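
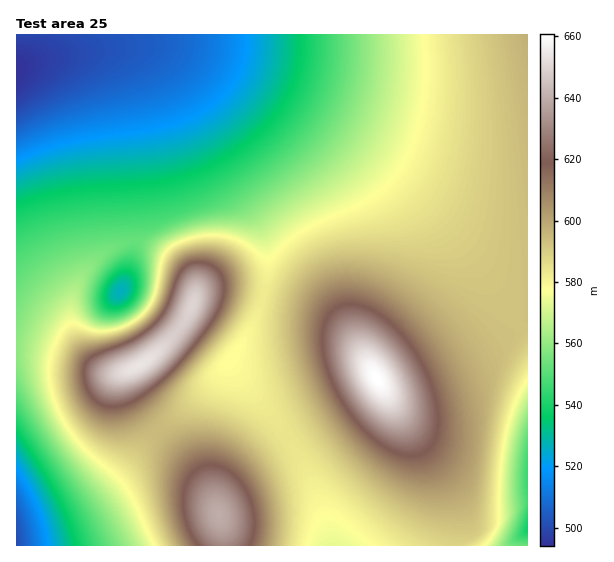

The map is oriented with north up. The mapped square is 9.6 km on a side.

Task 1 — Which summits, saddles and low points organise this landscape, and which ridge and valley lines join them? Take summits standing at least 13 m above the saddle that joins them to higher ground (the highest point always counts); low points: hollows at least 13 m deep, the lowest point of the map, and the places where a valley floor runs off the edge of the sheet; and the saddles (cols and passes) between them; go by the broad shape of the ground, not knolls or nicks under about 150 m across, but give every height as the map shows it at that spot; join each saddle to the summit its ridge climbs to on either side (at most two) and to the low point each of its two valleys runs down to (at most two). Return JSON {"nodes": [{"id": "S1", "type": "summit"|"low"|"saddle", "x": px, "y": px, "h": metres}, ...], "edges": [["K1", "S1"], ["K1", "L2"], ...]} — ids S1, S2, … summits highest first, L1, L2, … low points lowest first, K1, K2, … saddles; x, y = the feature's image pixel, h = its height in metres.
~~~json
{"nodes": [
{"id": "S1", "type": "summit", "x": 377, "y": 379, "h": 661},
{"id": "S2", "type": "summit", "x": 139, "y": 365, "h": 654},
{"id": "S3", "type": "summit", "x": 219, "y": 515, "h": 639},
{"id": "L1", "type": "low", "x": 18, "y": 71, "h": 494},
{"id": "L2", "type": "low", "x": 17, "y": 541, "h": 501},
{"id": "L3", "type": "low", "x": 121, "y": 291, "h": 526},
{"id": "L4", "type": "low", "x": 527, "y": 529, "h": 538},
{"id": "K1", "type": "saddle", "x": 158, "y": 432, "h": 595},
{"id": "K2", "type": "saddle", "x": 457, "y": 545, "h": 588},
{"id": "K3", "type": "saddle", "x": 286, "y": 437, "h": 584},
{"id": "K4", "type": "saddle", "x": 263, "y": 296, "h": 582},
{"id": "K5", "type": "saddle", "x": 135, "y": 241, "h": 552}],
"edges": [["K1", "S2"], ["K1", "S3"], ["K1", "L1"], ["K1", "L2"], ["K2", "S1"], ["K2", "L1"], ["K2", "L4"], ["K3", "S1"], ["K3", "S3"], ["K3", "L1"], ["K4", "S1"], ["K4", "S2"], ["K4", "L1"], ["K5", "S2"], ["K5", "L1"], ["K5", "L3"]]}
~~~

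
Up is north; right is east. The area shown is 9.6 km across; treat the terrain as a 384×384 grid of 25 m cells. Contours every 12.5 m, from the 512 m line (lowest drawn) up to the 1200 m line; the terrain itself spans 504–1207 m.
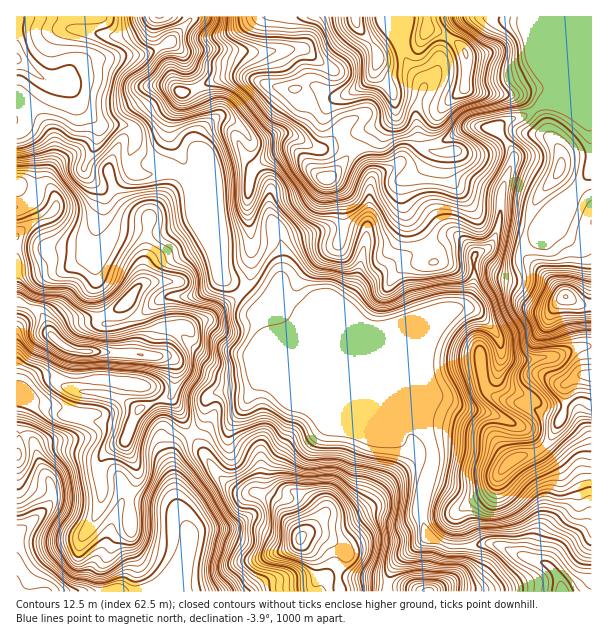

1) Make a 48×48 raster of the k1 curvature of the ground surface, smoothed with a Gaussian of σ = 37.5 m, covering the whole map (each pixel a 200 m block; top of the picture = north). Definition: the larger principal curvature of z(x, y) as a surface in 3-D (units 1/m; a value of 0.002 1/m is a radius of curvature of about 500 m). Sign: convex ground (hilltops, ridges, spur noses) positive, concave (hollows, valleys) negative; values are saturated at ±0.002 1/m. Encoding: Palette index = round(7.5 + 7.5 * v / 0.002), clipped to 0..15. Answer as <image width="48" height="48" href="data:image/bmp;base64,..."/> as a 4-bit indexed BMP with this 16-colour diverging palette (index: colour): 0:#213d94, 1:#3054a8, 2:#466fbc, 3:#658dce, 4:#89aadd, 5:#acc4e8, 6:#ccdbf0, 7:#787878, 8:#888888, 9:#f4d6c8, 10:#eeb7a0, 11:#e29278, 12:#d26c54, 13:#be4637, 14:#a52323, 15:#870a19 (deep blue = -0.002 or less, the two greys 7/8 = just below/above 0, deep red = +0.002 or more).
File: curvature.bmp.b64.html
<image width="48" height="48" href="data:image/bmp;base64,Qk32BAAAAAAAAHYAAAAoAAAAMAAAADAAAAABAAQAAAAAAIAEAAATCwAAEwsAABAAAAAAAAAAlD0hAKhUMAC8b0YAzo1lAN2qiQDoxKwA8NvMAHh4eACIiIgAyNb0AKC37gB4kuIAVGzSADdGvgAjI6UAGQqHAJl3p6lpiIiImJmZiMirqYvf/7m7upmXmYiIy8yZqYeJy5mXZ7ibqIu6i+yZmZmYmImZ3JyoqIiIrd3smcmLypiJqKyql3h4mYm7zIm7uIh3epi+7biKvJiHl3mJiHh3moq7vJidyYh3iaenvamZnLu2eaqGeYiHioiKvLiNyId2WJqY27mZiqeJnMqZmZeJmZd3mtmMx3d3eshsyLu6ibpnrMu8qod4qKmWisqLxnd3i8q7h4vKmcuHiruruZiJmKmXirqJ52Z3rcy63tzJmayXiJicuYiKh7hlmrp56nd6/JqaypnJqquod5mcyXeJiMh3qrlr2Yid6Gm5qGmoiJqph4mZ3KiIeMmsuquumJm9p3nIl2iZd3iJh4iJrf6oeMeIiHrfd5i6l5rImWaIh3eIiIibqYv4iJaJmZiflnm5qJnLm4d4iHiIiImrl2bthordy5eN5lzIyXe6eYh4eHiIiJmqh4qvmbqYiHis/9+Xu2eoeIiIiHd4h3eavchtiXeK3u65ec51moiYd4iIiHiId2jdqYech3i7mIiHdq6aqYd4iIiIiIiIiInai6vcy3iJmXeIeb3Iiod4iIiIiIiIiZraisuYu4p63////+262Xd4iIiIeIiIiJrbaMl2qJvP///cqLqud4d3iIiHiIiIiJvref2Il63+d3Z5uYnMnbl3iId4iIiIiJvaZq/JdnnaiIeIi83d6niYiHiHiIiHeImZmJ3rqc/azd7KmJqb7Hd4mHeHermHd3dWnfzqzvy8tVjel3moi8iIiXd3e/uHd3ZmvojO2+VouWZ+3LzZZpuHiYdpeN6ph5qb2WfNytZ3iXeKuqvZd4uXeLl7mqvN3e2tqozZl+iId3eJuHipiKuXeKy9qqiZq8irrauIh+Z4h3eIqZqIh5uZiau8iKmIiahmjqd4iOZ5iIh4qYmIh5yYiImsh5mYiJm6jbd3iN2ZmIiIqqh4d62HeJmbhpmpiHnbjNd3iXrMqYiJqqd3iM93iaqKh4uoeIrKiul3eZeNupiaq7iHiM+JqryKqZuYd5upiryHibiuqYipibqHd7+GeL3MmKqZmbqJeZy4icu8ZYumeImHd76Vev7qdpqpmZmKiKjbl7u8hqyXmHiId8vJr9m+lZmJiJmamJedl3mry4u4iYmHeOmszpeL3LhqvMzLtoesmWebiojZiql3e+dZyZmIiLmZmbuqqbrKiHeqd4apaqlnraeZiJqImqu4zKdnjcuph3mpd4iZmruHh4ebq5qHd66ov6RneHqoiImId4mqp52pdHiqqompdH+Znfuqq7iIiJmIh4irqb/smInKqYm9x76YeN///smHiJiHd3et7t2+7e/su6qI3sqHd46Xd4mHiJiYh4iZeNp5mbuYaZllfrmIh36XeId3iHmYd4d4aclquYiIeYmHjNmaho67qHd4iImIh4mYm4eZmYiIeGionriMh8/e6oh4iImaq8yprHfO/cqpmGeZ7YiLzft3mYiIiHiImHZ6vdyFerqru8qb93d5y5V3iHh4iA=="/>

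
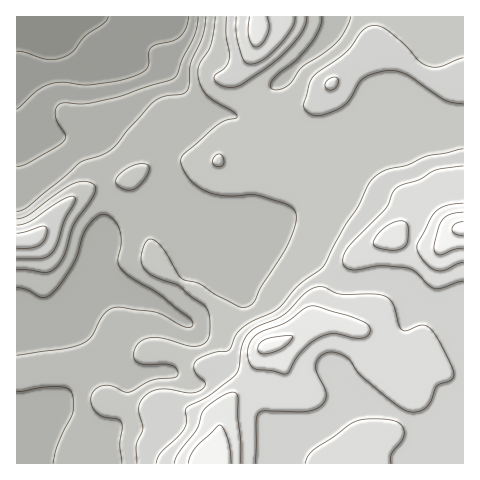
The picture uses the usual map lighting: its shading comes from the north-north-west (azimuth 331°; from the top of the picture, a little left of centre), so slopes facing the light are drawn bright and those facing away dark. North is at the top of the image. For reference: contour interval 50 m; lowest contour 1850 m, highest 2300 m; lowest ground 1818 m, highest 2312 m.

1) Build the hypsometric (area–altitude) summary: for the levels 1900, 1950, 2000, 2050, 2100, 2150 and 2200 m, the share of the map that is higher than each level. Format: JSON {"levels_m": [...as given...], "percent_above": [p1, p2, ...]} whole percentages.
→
{"levels_m": [1900, 1950, 2000, 2050, 2100, 2150, 2200], "percent_above": [95, 92, 82, 61, 37, 19, 5]}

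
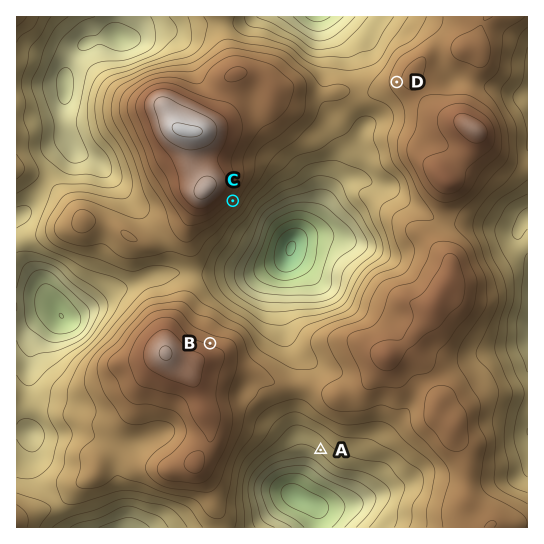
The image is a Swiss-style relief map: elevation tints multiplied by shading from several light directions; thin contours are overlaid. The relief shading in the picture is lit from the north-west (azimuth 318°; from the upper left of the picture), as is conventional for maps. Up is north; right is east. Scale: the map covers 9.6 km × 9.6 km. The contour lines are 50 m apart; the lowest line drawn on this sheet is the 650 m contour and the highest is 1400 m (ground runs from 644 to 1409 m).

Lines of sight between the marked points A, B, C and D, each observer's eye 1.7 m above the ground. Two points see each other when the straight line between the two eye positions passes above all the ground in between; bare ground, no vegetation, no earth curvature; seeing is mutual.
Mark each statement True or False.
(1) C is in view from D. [True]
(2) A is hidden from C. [True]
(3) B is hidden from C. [False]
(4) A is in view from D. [False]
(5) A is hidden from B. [True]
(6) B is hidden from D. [False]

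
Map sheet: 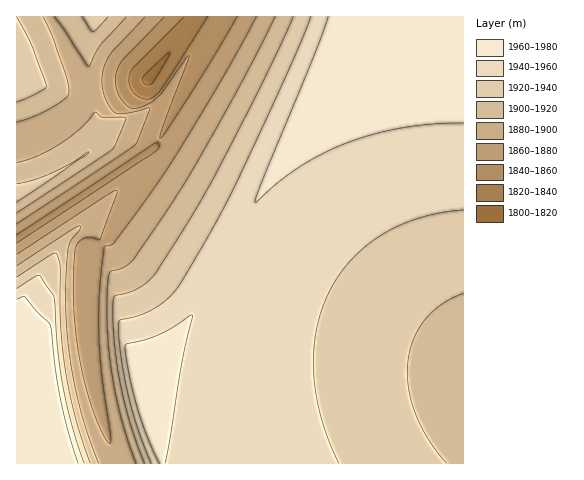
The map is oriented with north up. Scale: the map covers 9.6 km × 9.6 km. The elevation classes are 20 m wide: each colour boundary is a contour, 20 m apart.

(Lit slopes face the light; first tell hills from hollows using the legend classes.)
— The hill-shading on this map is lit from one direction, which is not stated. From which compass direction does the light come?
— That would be NE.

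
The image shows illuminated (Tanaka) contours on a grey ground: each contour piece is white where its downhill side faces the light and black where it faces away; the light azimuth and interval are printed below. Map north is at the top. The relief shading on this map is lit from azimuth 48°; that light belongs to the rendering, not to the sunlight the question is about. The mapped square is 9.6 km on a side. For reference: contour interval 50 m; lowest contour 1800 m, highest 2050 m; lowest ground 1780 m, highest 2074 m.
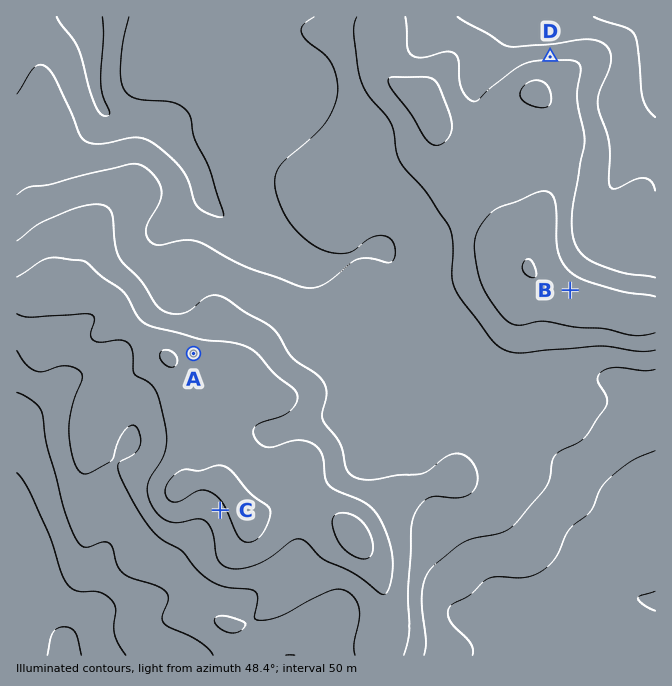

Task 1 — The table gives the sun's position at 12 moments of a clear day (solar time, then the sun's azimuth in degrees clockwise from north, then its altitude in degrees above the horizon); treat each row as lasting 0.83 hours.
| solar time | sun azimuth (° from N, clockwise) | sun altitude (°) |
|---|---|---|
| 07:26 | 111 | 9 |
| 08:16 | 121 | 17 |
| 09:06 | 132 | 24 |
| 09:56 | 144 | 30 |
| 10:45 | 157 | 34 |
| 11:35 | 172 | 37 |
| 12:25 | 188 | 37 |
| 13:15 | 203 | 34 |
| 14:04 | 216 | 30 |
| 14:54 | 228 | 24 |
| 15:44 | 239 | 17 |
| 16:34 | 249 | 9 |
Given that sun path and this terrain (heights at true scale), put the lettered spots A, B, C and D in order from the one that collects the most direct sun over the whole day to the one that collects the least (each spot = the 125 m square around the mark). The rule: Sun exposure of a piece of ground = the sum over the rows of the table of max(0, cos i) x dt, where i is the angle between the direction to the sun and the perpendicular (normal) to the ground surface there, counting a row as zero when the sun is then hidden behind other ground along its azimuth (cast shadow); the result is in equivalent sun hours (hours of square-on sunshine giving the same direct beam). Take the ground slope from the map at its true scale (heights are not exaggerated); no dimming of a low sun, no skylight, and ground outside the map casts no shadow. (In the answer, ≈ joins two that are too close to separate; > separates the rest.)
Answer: C > A ≈ B > D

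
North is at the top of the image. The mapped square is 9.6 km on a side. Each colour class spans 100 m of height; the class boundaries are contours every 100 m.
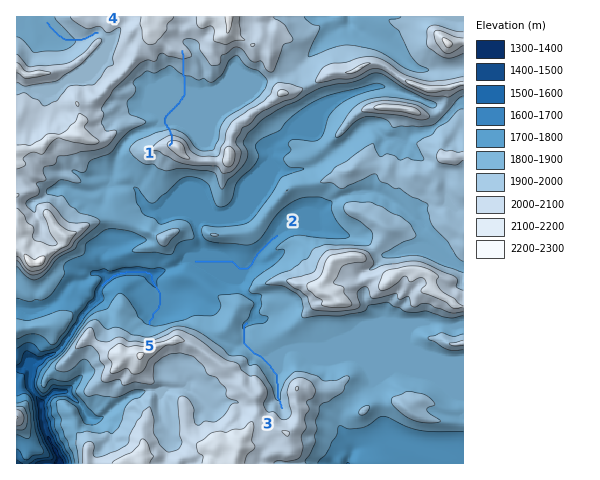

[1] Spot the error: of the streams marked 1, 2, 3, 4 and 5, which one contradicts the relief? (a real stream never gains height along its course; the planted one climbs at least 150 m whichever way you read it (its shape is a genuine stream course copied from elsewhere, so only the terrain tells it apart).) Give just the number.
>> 1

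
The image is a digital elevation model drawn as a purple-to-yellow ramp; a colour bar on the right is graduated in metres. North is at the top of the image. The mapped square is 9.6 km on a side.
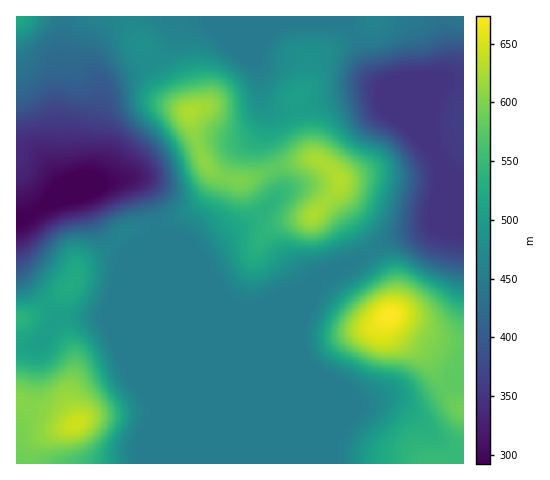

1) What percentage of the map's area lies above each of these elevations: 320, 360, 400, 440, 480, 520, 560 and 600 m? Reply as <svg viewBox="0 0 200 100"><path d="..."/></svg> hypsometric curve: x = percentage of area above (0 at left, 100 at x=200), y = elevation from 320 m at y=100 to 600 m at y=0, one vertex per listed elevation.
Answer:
<svg viewBox="0 0 200 100"><path d="M194 100l-16-14-11-15-13-14-75-14-26-14-20-15-19-14"/></svg>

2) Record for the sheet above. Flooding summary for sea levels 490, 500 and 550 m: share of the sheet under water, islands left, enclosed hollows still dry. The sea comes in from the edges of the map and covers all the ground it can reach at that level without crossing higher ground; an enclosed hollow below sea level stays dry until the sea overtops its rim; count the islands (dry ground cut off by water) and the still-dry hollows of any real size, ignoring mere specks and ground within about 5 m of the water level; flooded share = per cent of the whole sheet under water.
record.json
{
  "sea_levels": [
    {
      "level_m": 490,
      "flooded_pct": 64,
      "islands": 1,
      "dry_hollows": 0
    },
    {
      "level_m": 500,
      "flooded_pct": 67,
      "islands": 1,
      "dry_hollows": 0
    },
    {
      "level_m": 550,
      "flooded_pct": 82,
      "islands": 1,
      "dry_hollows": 0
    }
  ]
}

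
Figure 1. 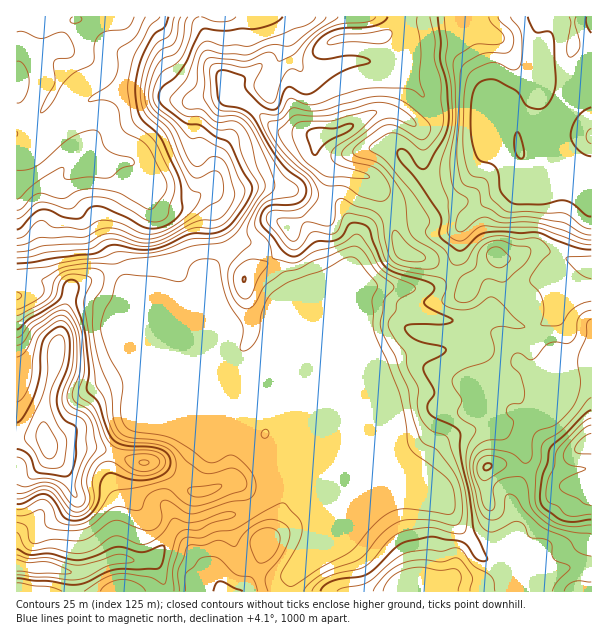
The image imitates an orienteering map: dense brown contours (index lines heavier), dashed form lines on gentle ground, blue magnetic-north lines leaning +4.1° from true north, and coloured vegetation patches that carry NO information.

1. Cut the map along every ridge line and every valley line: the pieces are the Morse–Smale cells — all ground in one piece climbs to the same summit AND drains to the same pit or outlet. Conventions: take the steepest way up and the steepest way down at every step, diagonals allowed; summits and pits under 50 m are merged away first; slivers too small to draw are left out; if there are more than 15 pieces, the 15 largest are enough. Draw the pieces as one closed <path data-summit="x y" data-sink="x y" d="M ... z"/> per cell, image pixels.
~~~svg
<path data-summit="591 444" data-sink="17 566" d="M225 250l-30 2-18 8-15 5-36 1-5 3 0 4 12 20 35 82 63 64 9 3 16 16 8 14 6-10 22-15-1-19 12 12 15 8 119 48 11 11 12 21 14 15 2 8 9 8 7 3 4-4 2-12-5-10-1-27-6-17 0-22 2-4 19-2 15 6 27 6 15 10 28-1 0-41-7 1-12 7-9 0-10-6-10-14 0-43 4-11-17-6-13-10 10-21 1-12-2-3-11-1-24-13-4 0-20 8-22 0-60-13-23 3-3 2-4 8-90 90-9 4-8 7-1-20 38-89 6-19-12-21-10-12-19 10-5 4-4-11-9-10z"/><path data-summit="591 444" data-sink="17 183" d="M272 16l-255 0-1 166 4 0 18-8 28-23 5 0 6 5 6 0 21 8 25-2 13 11 4 12-11 5-5 5-14 27-2 27 6 21 18-5 32-1 21-11 13-3 21 0 8 3 9 10 4 11 5-4 18-8 1-4-13-12-17-5-6-5-14-18-8-18-6-7-4-1 12-12 3-19 6-14 45-57 0-7 12-24 4-15-1-11z"/><path data-summit="47 444" data-sink="17 566" d="M120 270l-43 14-7 6-9 33-6 45-11 34-1 26 3 10-26 0-4 2 0 124 2 2 35 2 15 4 13 0 35-13 37 0 24-33 21 0 26-10 24-5 7-5 13-15-2-15-10-18-16-16-9-3-63-64-35-82-6-8z"/><path data-summit="320 135" data-sink="573 17" d="M456 16l-32 1 4 22 0 29 6 16 2 14-2 16-8 10-10 2-21-14-15-2-39 22-21 4-6 16 5 9 7 7 6 2 31 5 13 8 15 30 6 27 8 13 26 7 33 22 4 6 4-7 25-23 11 33 21 20 8 15 9-4 7-8 1-56 14-34 18-23 0-7-12-27-23-19-9 23-6 9-11 2-14-8-12-22 0-33-11-23-6-27-8-18-17-22z"/><path data-summit="320 135" data-sink="17 566" d="M330 169l0 16-6 27-16 5-15 9-3 2 2 9-3 6-18 17 17 24 4 13-42 99-1 25 8-7 9-4 90-90 4-8 3-2 23-3 60 13 22 0 20-8 4 0 24 13 14 2-2-16-20-20-3-6-5-21-3-6-25 23-4 7-4-6-33-22-23-6-6-5-6-13-5-23-19-33-9-5z"/><path data-summit="320 135" data-sink="17 183" d="M423 16l-23 1 6 12 0 19-3 8-5 5-8 3-21-3-22 0-30 9-14 0-7-7-7-13-1-14-5-9-7-10-4 0 11 16 1 11-4 15-12 24 0 7-45 57-6 14-3 19-12 12 4 1 6 7 8 18 17 22 20 6 13 14 19-17 3-6-2-9 3-2 15-9 16-5 6-27 0-15-11-9-5-9 6-16 21-4 39-22 15 2 21 14 7 0 10-9 3-9 0-10-2-14-6-16 0-29z"/><path data-summit="591 444" data-sink="573 17" d="M591 16l-134 1 0 12 17 22 8 18 6 27 11 23 0 33 12 22 14 8 11-2 6-9 9-23 23 19 12 27 0 7-18 23-14 34-1 56-7 8-10 5 17 27 1 13 21 0 17-5z"/><path data-summit="47 444" data-sink="17 183" d="M71 151l-8 1-25 22-22 9 1 256 27-2 0-35 11-34 6-45 9-33 7-6 43-15-6-20 2-27 14-27 5-5 11-5-4-12-13-11-25 2-17-7-10-1z"/><path data-summit="399 591" data-sink="17 566" d="M291 428l-1 3 17 37 3 14 0 18 8 21 0 10-6 21-6 11-12 12-4 6 1 11 108 0 5-9 12-5 21 4 15-4 28 2 8-5 6-12-9-4-9-8-2-8-14-15-12-21-11-11-119-48-15-8z"/><path data-summit="224 591" data-sink="17 566" d="M291 432l1 15-22 15-5 6 3 23-13 15-7 5-24 5-26 10-21 0-7 7-2 7-16 20 8 12 5 20 125-1 0-10 18-23 10-27-2-18-6-13 0-18-3-14z"/><path data-summit="591 444" data-sink="17 183" d="M507 464l-15 0-4 2-2 4 0 22 6 17 1 27 5 10-4 17 13 3 10 12 7 14 67 0 1-106-28 0-15-10-27-6z"/><path data-summit="591 444" data-sink="17 183" d="M399 16l-123 0 0 2 12 18 1 14 7 13 7 7 14 0 30-9 22 0 11 3 10 0 8-3 5-5 3-8 0-19z"/><path data-summit="591 444" data-sink="17 183" d="M536 326l-7 3-1 12-10 21 13 10 17 6-4 11-2 39 5 10 7 8 10 6 9 0 19-9 0-80-17 4-21 0-1-13z"/><path data-summit="591 444" data-sink="17 566" d="M152 559l-36 0-35 13-13 0-15-4-24 0-12-3-1 26 148 1 0-7-4-13z"/><path data-summit="399 591" data-sink="17 183" d="M498 564l-4 0-6 11-8 5-28-2-15 4-21-4-12 5-4 8 122 1-5-14-6-8-4-4z"/>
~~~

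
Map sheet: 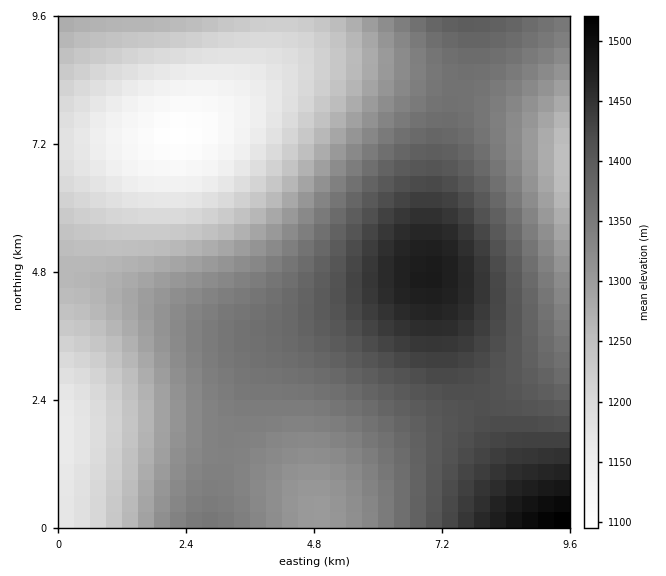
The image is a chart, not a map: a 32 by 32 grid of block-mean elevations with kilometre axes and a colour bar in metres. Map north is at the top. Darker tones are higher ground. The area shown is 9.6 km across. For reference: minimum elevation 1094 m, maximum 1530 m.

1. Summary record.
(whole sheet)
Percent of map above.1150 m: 94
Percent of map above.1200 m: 85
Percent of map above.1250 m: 74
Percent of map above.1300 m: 62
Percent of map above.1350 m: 41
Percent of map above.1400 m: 21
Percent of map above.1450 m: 6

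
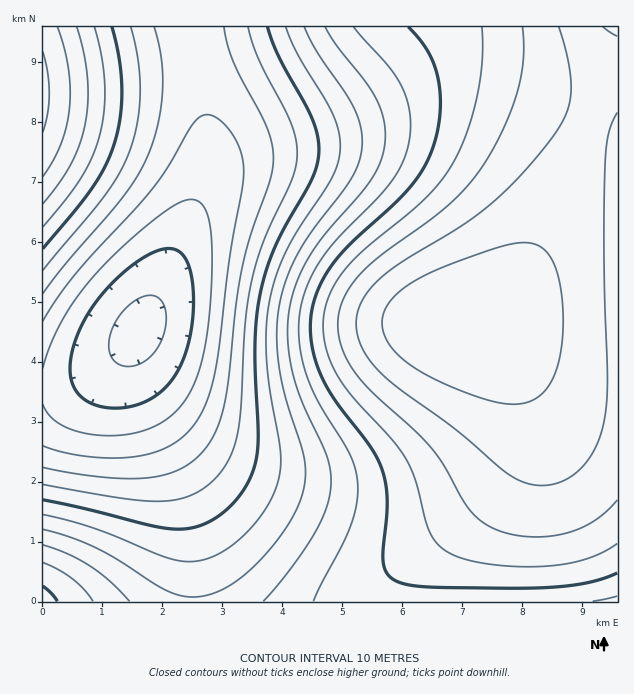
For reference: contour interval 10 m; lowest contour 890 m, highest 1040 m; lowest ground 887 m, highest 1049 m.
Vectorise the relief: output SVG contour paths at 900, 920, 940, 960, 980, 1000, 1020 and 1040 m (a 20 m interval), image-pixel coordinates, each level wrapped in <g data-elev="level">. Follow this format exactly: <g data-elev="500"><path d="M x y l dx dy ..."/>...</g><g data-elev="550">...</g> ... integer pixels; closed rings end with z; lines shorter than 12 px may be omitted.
<g data-elev="900"><path d="M109 408l-12-3-11-5-9-7-4-9-3-11 0-12 4-15 5-15 8-16 11-16 14-16 15-13 15-11 13-7 12-3 9 1 7 5 5 9 3 12 2 16-2 38-3 16-6 16-12 20-17 15-21 9z"/></g><g data-elev="920"><path d="M43 321l15-24 18-24 61-66 19-23 40-64 6-4 6-1 6 1 7 5 11 12 7 14 4 15 1 15-14 81-14 108-7 28-9 21-10 15-14 12-16 8-18 6-23 2-27-1-27-4-22-7"/></g><g data-elev="940"><path d="M43 270l63-77 15-22 9-21 8-29 2-30-2-31-7-33"/><path d="M248 27l12 34 31 63 5 17 1 15-5 22-27 60-13 42-7 45-5 95-4 19-5 17-10 16-14 14-16 9-18 5-18 1-24-1-88-16"/></g><g data-elev="960"><path d="M43 227l24-29 15-21 11-21 7-21 4-24 1-27-4-29-7-28"/><path d="M286 27l12 28 35 59 6 18 1 16-2 15-6 15-34 52-14 25-8 22-6 23-4 28 1 33 3 27 9 53 2 18-2 19-7 20-16 24-21 21-21 13-21 6-12-1-14-3-70-29-54-15"/></g><g data-elev="980"><path d="M130 601l-20-19-19-16-23-12-25-9"/><path d="M43 177l10-17 8-16 6-18 3-18 0-20-2-20-4-22-7-19"/><path d="M325 27l10 17 30 37 11 18 8 22 1 23-4 16-7 15-12 17-33 37-15 20-13 24-9 24-3 16-1 17 3 36 10 34 26 57 4 15 0 15-5 23-13 25-23 35-27 31"/></g><g data-elev="1000"><path d="M57 601l-5-7-9-8"/><path d="M408 27l20 24 6 13 4 14 2 16 0 17-2 18-4 16-10 23-14 19-17 18-43 39-19 23-15 27-4 15-2 13 3 29 10 28 14 24 34 45 12 24 3 14 1 15-4 52 2 17 7 9 11 4 18 3 28 2 74 0 37-1 32-5 25-9"/></g><g data-elev="1020"><path d="M522 27l1 30-4 30-12 34-18 35-16 24-21 22-22 18-51 37-23 22-9 13-7 15-2 15 1 15 7 20 12 19 16 18 39 35 16 16 14 20 24 42 9 10 11 8 15 7 18 4 19 1 20-2 18-5 15-8 13-10 12-12"/></g><g data-elev="1040"><path d="M502 403l12 1 10-1 9-3 8-5 6-7 6-9 7-25 3-20 0-21-1-19-4-18-5-14-6-10-8-6-9-3-15 0-19 5-44 15-28 13-17 10-12 9-9 12-4 11 1 12 5 12 9 12 12 10 19 12 24 11 29 11z"/><path d="M603 27l14 9"/></g>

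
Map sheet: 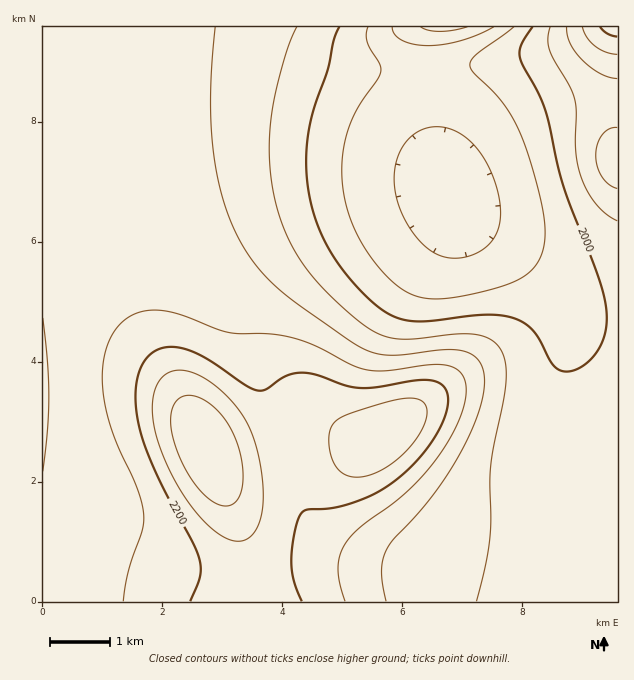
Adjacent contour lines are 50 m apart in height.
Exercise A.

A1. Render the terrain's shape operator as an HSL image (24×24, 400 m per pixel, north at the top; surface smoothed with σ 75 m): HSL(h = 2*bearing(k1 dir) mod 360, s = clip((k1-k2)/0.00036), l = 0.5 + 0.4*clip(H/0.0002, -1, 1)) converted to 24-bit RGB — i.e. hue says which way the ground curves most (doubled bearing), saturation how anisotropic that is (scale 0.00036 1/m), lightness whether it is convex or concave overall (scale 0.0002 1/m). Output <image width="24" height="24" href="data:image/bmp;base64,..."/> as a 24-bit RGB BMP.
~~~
<image width="24" height="24" href="data:image/bmp;base64,Qk32BgAAAAAAADYAAAAoAAAAGAAAABgAAAABABgAAAAAAMAGAAATCwAAEwsAAAAAAAAAAAAAgH6Aa26CYGuGZ3mJb4iNeYmFjX9vpItXs7dSlrJbjp9kk5Blh31me2dne2B2e1p9enKAfIJ/fYGAfoGBfoCAf4CAf4CAf4CAgH6AcXWCYXKFZ36Ib4CFf2JukEM7uo4trdU6drpPg49ikX1WiH5QdXNVal9cb2R0dYN8eoOBfIKCfYCCfn+Bfn+Bf3+Af3+AgH6AeHmBZHeEZ3uDdFp6eSdOoCsa5+g3jutYTrpre1uEoVFIm3c+c3o+UWpEUYNbZIh0c4aBeoKEfH+EfX6Df36CgH+BgH+BgH6AfnyBaXmBXl57biZpdQxC2JNBy/agkfGMOa+9ZC2SyDNl0FYznIw2Q4ouLYw+Q4thX4p8coWHen2GfXyFgH2EgX6DgX+Cf36AgH2BcnB/YDx0VQZVqitp0PC73PnSpuyqIEGiSRCB1TCY6lxz1o9ne7w9H5YvIIlMPIttX4qGc32IfXqHg3yHhH2FhH6Df32Bf3uBemSEUhVrVQZoqdaV1PnS4vbVod6iJwp0OA9irkmw4ZbC88PR27GiS7dNGJJRHIVgPYl9YoCIdXWIhXqJiHyHhn2Dfn2BfXiCbUuGPgRqXSet1/jRuOus3vnSj3THNgBWRiN2WJStkprP9dbz+tHp47/SULWgF452H4N3RoKHaXSGg3aJi3qIiXyDfn2BeXOCVTaFJQR6ZqHR2/bV1vTY1/TXmRe+WAB/V1CzYNDDTtjlm6Tm+9D5/8zx6bnsPYbAG36LLHiDVHOEd3GGi3iGjHqBfX2Bcm6DPC+FDiGZgOPK1ffU1fbWx4CMdQCCbx2qjbLCidnFNefbJ7zgrZfd/s3x/8zy3ZTvMEq9JmGKQGiCZWqBiHWEjXh9fH2BbGyENUGKHHmxb+2lvvazytuHlx5acBV2WG2mi8anjcqfTb6dIZ2ROJ6cyY64/s3n/8jxzGLrOTCwOlCJWWKBg3KDjXZ4fH2BbnKERWiNLLWpSOdbpuVUs2QqdiBGb097Y6yBbsBwh7lzYJxgOHxiImxOQX5Mxmxr+Yy5+nbXvEDaXD6gWVOGfW2BjHZ0fX6Bc3uDWoSMQ6Z2VcY3sLM0iUg0eVFYZpFwXq9kb7Zeh61hgZJiU3JXMmJGJ18xX3s7wl1G5lSH4Ui2sj69flOThWmEjHdxfX+BeH+Ca4eCXZNndplTjoRRg29edYltaKBnaqthdaxdg6FehYpjcnFhUWJTOVw9O2IwdHo7p1RBxz1swD+TolCSj2R7kXhsfoCAfIGBd4N+cYZwfYdthIVvfYlzdpZxdaFrd6Zle6Jhf5RjgYFlc2VjaV1gWWBVS2JFUWg/dW1Gj01JpUdkpE5xnFtmnHxjfoCAfYGAfIF/eoJ6fIR5fYd5fY93fphzgJ9ugaFpgJtmfopneXZncmJncV1pbV5lZGheV2dUX2VTcFpSiE5VnE1ZpldQrodUfoCAfoCAfYF/fYJ+fYR8f4l7gpB4hph1iZ5xiZ1shZRpf4NqdG1pcWJtdF5ydmNxcmpuY2VsX11maVlieVRfkk1YsFBDyJtFfoCAfoCAfoF/foJ+f4R9gol7h5F5jZh2kZxykJpuipBsf31scmlrb2Jxb2F0dWl4eW56bGF2ZllxaVdweFV0jkxxvz5M47lff4CAfoB/foF/f4J+gYR9hYp8i5F6kph3l5tzl5hwjYptfXZtcmlua2NwaWRyb2t0d2l2cV53aVd1ZlZ2alN8f0yRvmen9O/Xf4B/f4B/foB/f4J+goR+h4l8j5B6l5Z3mpZ0l49xjIFufnFtc2lwa2VwaGZwbWlwc2VxcF50aFp1YFh4VFWBTVmaha3G4/LZf4B/f4B/f4B/gIF+g4R+iYl9j417lZB4mI91lodyjXpugG1tdmpybmdyamZvbWdvb2RxbGByZF50XWJ5WXKETZ+eWtWB0vagf4B/f4B/f4B/gIF/hIR+iId9jol7lIt5l4h2lYBzj3RwhW50fWt7c2d5bWZ2bWV1bGR0aGJ1YmN4Ym98YIGAVJNia8oy1vUYf4B/f4B/f4B/gYF/g4N+h4R9jIZ8koZ6lYN4lH12j3d5i3aMdW2VZ2OjZF6uaFyybFuualyjZGGVZGqJaW98hoBatKUt28sFf4B/f4B/f4B/gYF/g4J/hoN+ioN8kIJ6k4B4lH93joN6d4+BZKWqV6XRYJb1i5j/t7D/w7D/sov/nWnnmFTEtEWU2Don/bQYf4B/f4B/f4B/gIB/goF/hIF+iIF9jX97knx4l3l0mn5snpdYc6AyLZIIAGYAAGMgAKatNiX/xIb/4KH/3Xv/5VT//Xri+9XQ"/>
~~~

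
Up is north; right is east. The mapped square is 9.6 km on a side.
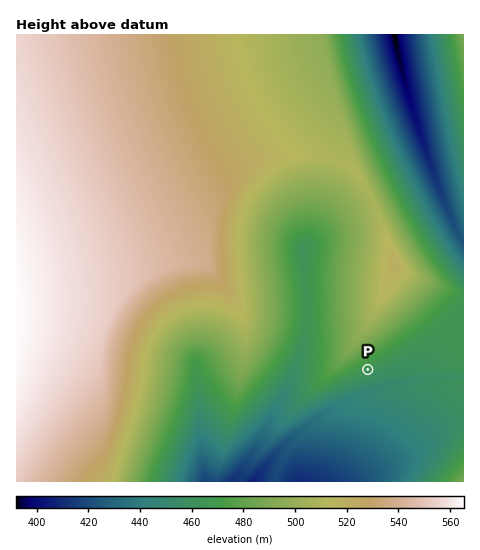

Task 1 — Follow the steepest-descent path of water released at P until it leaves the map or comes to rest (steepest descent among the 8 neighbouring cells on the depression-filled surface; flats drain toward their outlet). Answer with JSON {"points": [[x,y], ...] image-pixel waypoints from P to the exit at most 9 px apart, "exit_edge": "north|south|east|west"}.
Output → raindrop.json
{"points": [[368, 369], [370, 379], [370, 388], [363, 394], [354, 397], [344, 402], [335, 407], [326, 413], [316, 418], [307, 425], [298, 434], [288, 442], [279, 451], [270, 460], [262, 470], [255, 479], [253, 481]], "exit_edge": "south"}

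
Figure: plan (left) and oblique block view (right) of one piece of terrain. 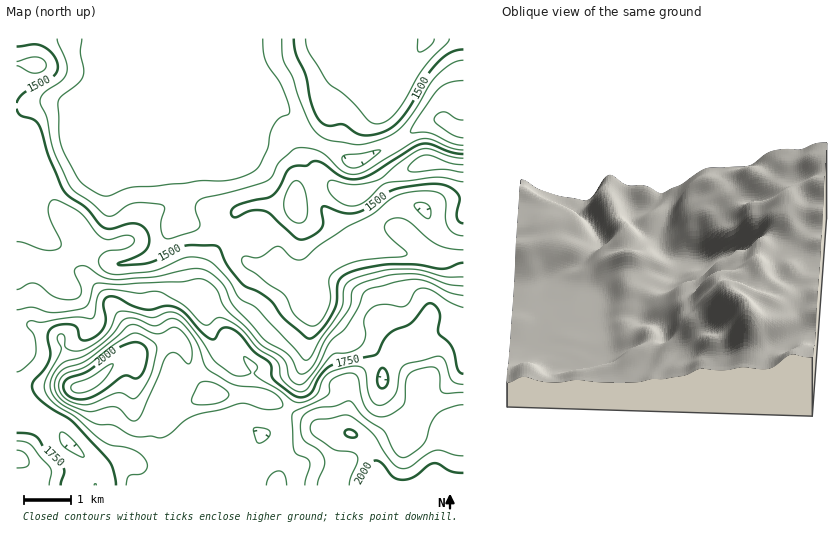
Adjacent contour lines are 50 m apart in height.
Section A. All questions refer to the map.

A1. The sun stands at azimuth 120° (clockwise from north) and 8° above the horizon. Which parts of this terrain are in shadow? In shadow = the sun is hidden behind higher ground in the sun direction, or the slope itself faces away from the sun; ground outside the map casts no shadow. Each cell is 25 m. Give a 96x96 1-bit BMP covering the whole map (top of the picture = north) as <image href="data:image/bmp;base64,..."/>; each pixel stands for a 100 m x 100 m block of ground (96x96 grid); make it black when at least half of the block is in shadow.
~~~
<image width="96" height="96" href="data:image/bmp;base64,Qk2+BAAAAAAAAD4AAAAoAAAAYAAAAGAAAAABAAEAAAAAAIAEAAATCwAAEwsAAAIAAAAAAAAA////AAAAAAAAAA8AAAAMA8HgAAAAAB4AAAAMB8PgAAAAAD4AAAAeB+fwDAAAADwAAAAMB+fwHgAAAAAAAAAAB+f4PwAAAAAAAAAAA8fwP4AAAAAAAAAAAAHgf8AAAAAAAAAAAAAAf8AAAAAAAAAAAAAAf8AAAAAAAAAAMAAAP4CAAAAAAAAAfAAADAAAAAAAAAAAfgAAAAAAAAAAAAAA/gAAAAAAAAAAAAAA/gAAAYAAAAAAAAAA/wwAAcAAAAAAAAAA/xwBAcAAAAAAAAAAf5wDgAAAAAAAAAAAf/wHwAABwAAAAAAAf/wH4AAD4AAAAAAAf+AH8AAP4AAAAgAAf+AH8AAf8AAAAAAA/+AH+AB//gAAAAAA//gH+AD//4AAAAAA//4H/AD//8AAAAAA//8H/gD//+AAAAAAf/+H/4D///AAAAAAf//H/4D///gAAAAA///n/8D///4AAAAB///gD8D///8AAAAD///wAAD///+AAAAH//H4AAD////AAAAH//gEAAD////BADgP//wAAAD///+HgHgP//4AAAD///+PwPgH//+AAAD///+PwOAA///AAAD///+fwMAAf//gDAD///9/wAAAf//gHgD///j/gAAAf//wHgD///D+AAAAP//wHgD///DwAAAAP//wDgD///gAAAAAP//wAAD////4AAAAf//4AAD/////AAAAf///nAD/////wAAAf////gT//D///AAAf////gwAYD//+AAAf////hgAAD//8AAAD////gAAAA//8AAAA///+AAAAAAf8AAAAf//wAAAAAAH8AAAAH//AAAAAAAB8AAAAB/4AAAAAAAB8AAAAAPAAAAAAAwAYAAAAAAAAAAAAB8AAAAAAAAAAAAAAB8AAAAAAAAAAAAAAB8AAAAAAAAAABgAAA4AAAAAAAAAADwAAAAAAAAAQAAAAHwAAAAAAAAA4AAAAP4AAAAAAAAB4AAAAHwAAAAAAAAD4AAAAHwAAAAAAA+H4AAAAAAAAAAAAA/v8AAAAAAAAAAAAA//8CHgAAAAAAAAAAf/8EP4AAAAAAAAAAH/8Af+AAAAAAAAAAP/4Af/wAAAAAAAAAP/4Af/8AAAAAAAAAH/8Af//AEAAAAAAAD/4Af//gcAAAAAAAA/wAP//w8AAAAAAAAAAAB//58AAAAAAAAAAAAf/58AAAAAAAAAAAAH/4AAAAAAAAAAAAAA/wAAAAAAAAAAAAAAAAAAAAAAAAAAAAAAAAAAAAAAAAAABgAAAAAAAAAAAAAADwAAAAAAAAAAAAAADgAAAAAAAAAAAAAAHgAAAAAAAAAAAAAAPgAAAAAAAAAAAAAAPAAAAAAAAAAAAAAAPAAAAAAAAAAAAAAAfAAAAAAAAAAAAAAAOAAAAAAAAAAAAAAAAAAAAAAAAAAAAAAAAAAAAAAAAAAAAAAAAAAAAAAAAAAAAAAAAAAAAAAAAAAAAAAAAAAAAAAAAAAAAAAAAAAAAAAAAAAAAAAAeAAAAAAAAAAAAAAA+AAAAAAAAAAAAAAB/AAAAAA="/>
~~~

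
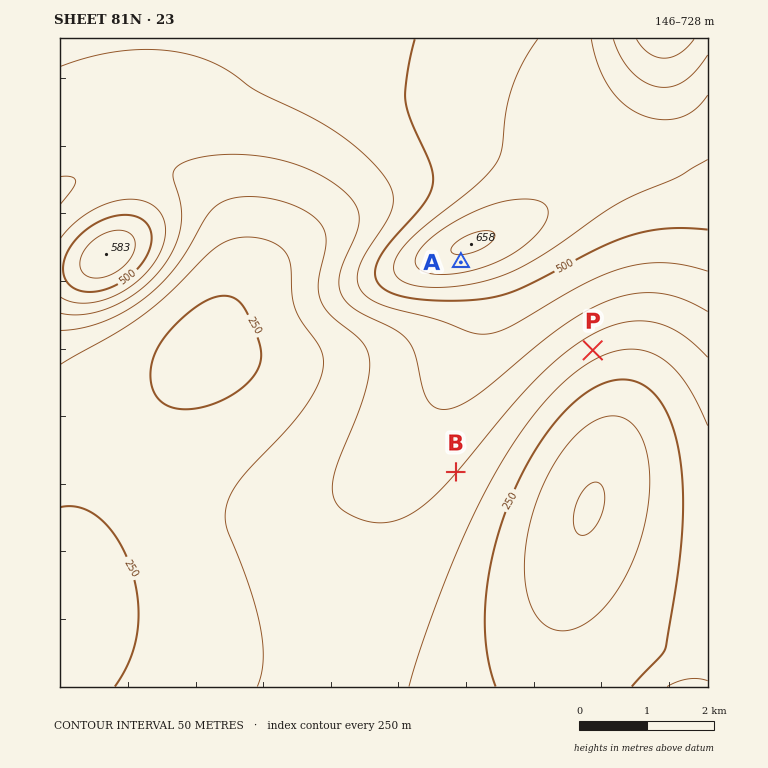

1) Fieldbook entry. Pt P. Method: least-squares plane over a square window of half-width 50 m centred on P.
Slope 8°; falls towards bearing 151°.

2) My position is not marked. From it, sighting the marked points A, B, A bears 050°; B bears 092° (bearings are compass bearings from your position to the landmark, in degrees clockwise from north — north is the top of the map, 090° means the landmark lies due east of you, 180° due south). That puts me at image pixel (221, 464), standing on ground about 280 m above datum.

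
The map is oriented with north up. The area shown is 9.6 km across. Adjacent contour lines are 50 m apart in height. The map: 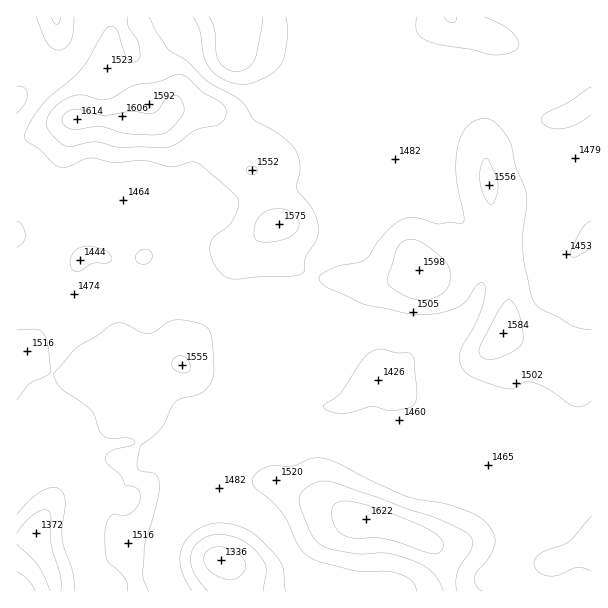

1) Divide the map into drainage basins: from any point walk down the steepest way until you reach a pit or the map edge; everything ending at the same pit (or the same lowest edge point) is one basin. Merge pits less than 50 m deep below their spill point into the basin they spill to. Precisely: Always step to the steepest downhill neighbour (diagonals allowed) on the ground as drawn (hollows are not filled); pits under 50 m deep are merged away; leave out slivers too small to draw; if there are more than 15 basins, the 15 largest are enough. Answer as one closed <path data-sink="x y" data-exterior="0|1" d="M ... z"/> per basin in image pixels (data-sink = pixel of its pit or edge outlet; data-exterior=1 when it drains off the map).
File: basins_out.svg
<path data-sink="221 560" data-exterior="0" d="M140 20l-28 15-26 83-17 2-42 18-11 2 0 208 11 2 15 18 20 8 15 0 15-4 10 0 6 2 15-8 5 0 12 6 15 0 15-6 10-2 7-17 33-33 4-11 12-51 6-5 12-6 15-13 8-4-7-9-14-41-22-16-6-8-12-31-12-9-32 0 0-24z"/><path data-sink="378 380" data-exterior="0" d="M500 252l-65 20-18-1-34 13-32 0-7 6-4 9-9 31-10 10-9 4-9 0-16-12-47-7-25 1-23 16-6 8-5 12 7 8 30 14 11 11 9 22-3 42 5 11 9 8 27 4 50 24 34 12 18 4 23 7 37 17 14 0 48-10 63-22 15-16 14-18 0-130-40 2-13-9-20-3-15-7 4-15 2-30-6-28z"/><path data-sink="237 17" data-exterior="1" d="M450 16l-311 1 33 69 0 24 32 0 12 9 12 31 6 8 22 16 10 33 5 11 7 7 2 15 10 21 15 11 16 6 53 8 36-10 7-5 24 0 59-20-7-30-7-68-4-6-12-13-19-12 5-21 25-35 6-19 0-9-10-7-16-6z"/><path data-sink="579 110" data-exterior="0" d="M591 16l-140 1 10 8 16 6 10 7 0 9-6 19-25 35-5 21 19 12 12 13 4 6 7 68 17 67-2 30-4 15 15 7 20 3 13 9 20 0 20-4z"/><path data-sink="591 540" data-exterior="1" d="M182 362l-31 10 0 35-6 12-6 24-13 16 6 15 15 8 3 5 6-11 6-2 21-4 9-8 3 0 42 18 24 1-15-5-10-12-1-14 3-12 0-21-9-22-11-11-26-11z"/><path data-sink="36 533" data-exterior="0" d="M21 349l-5 1 0 241 122 1-10-37 0-15 18-28 5-15 0-9-4-6-15-8-6-15 13-16 5-20 7-16 0-35-11 0-12-6-5 0-15 8-6-2-10 0-15 4-15 0-20-8-15-18z"/><path data-sink="56 17" data-exterior="1" d="M138 16l-122 1 1 122 10-1 42-18 14 0 3-3 26-82 14-9 11-2 3-4z"/>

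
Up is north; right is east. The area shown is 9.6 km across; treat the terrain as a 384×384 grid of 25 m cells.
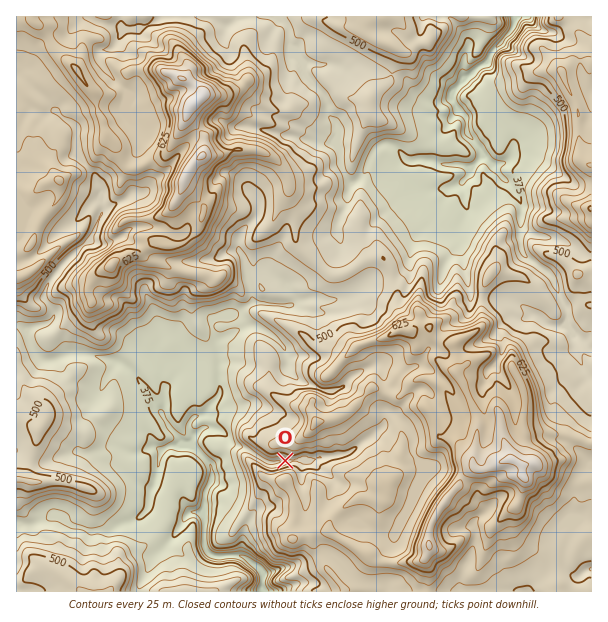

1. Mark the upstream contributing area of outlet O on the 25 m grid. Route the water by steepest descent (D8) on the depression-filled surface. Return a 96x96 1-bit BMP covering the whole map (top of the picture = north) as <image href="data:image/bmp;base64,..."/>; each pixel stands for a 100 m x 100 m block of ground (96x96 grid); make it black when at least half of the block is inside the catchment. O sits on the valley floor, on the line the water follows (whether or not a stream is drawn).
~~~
<image width="96" height="96" href="data:image/bmp;base64,Qk2+BAAAAAAAAD4AAAAoAAAAYAAAAGAAAAABAAEAAAAAAIAEAAATCwAAEwsAAAIAAAAAAAAA////AAAAAAAAAAAAAAAAAAAAAAAAAAAAAAAAAAAAAAAAAAAAAAAAAAAAAAAAAAAAAAAAAAAAAAAAAAAAAAAAAAAAAAAAAAAAAAAAH/AAAAAAAAAAAAAAP/gAAAAAAAAAAAAA//gAAAAAAAAAAAAB//gAAAAAAAAAAAOH//gAAAAAAAAAAAP///gAAAAAAAAAAAP///gAAAAAAAAAAAP///wAAAAAAAAAAAP///wAAAAAAAAAAAP///4AAAAAAAAAAAP///8AAAAAAAAAAAP///+AAAAAAAAAAAf////AAAAAAAAAAAf////AAAAAAAAAAAf////gAAAAAAAAAAP////wAAAAAAAAAAP////wAAAAAAAAAAf////wAAAAAAAAAAP////wAAAAAAAAAAP////4AAAAAAAAAAH////4AAAAAAAAAAB////4AAAAAAAAAAB////4AAAAAAAAAAAf///4AAAAAAAAAAAD///AAAAAAAAAAAAA//+AAAAAAAAAAAAAf/+AAAAAAAAAAAAAP/8AAAAAAAAAAAAAGH8AAAAAAAAAAAAAAD4AAAAAAAAAAAAAABgAAAAAAAAAAAAAAAAAAAAAAAAAAAAAAAAAAAAAAAAAAAAAAAAAAAAAAAAAAAAAAAAAAAAAAAAAAAAAAAAAAAAAAAAAAAAAAAAAAAAAAAAAAAAAAAAAAAAAAAAAAAAAAAAAAAAAAAAAAAAAAAAAAAAAAAAAAAAAAAAAAAAAAAAAAAAAAAAAAAAAAAAAAAAAAAAAAAAAAAAAAAAAAAAAAAAAAAAAAAAAAAAAAAAAAAAAAAAAAAAAAAAAAAAAAAAAAAAAAAAAAAAAAAAAAAAAAAAAAAAAAAAAAAAAAAAAAAAAAAAAAAAAAAAAAAAAAAAAAAAAAAAAAAAAAAAAAAAAAAAAAAAAAAAAAAAAAAAAAAAAAAAAAAAAAAAAAAAAAAAAAAAAAAAAAAAAAAAAAAAAAAAAAAAAAAAAAAAAAAAAAAAAAAAAAAAAAAAAAAAAAAAAAAAAAAAAAAAAAAAAAAAAAAAAAAAAAAAAAAAAAAAAAAAAAAAAAAAAAAAAAAAAAAAAAAAAAAAAAAAAAAAAAAAAAAAAAAAAAAAAAAAAAAAAAAAAAAAAAAAAAAAAAAAAAAAAAAAAAAAAAAAAAAAAAAAAAAAAAAAAAAAAAAAAAAAAAAAAAAAAAAAAAAAAAAAAAAAAAAAAAAAAAAAAAAAAAAAAAAAAAAAAAAAAAAAAAAAAAAAAAAAAAAAAAAAAAAAAAAAAAAAAAAAAAAAAAAAAAAAAAAAAAAAAAAAAAAAAAAAAAAAAAAAAAAAAAAAAAAAAAAAAAAAAAAAAAAAAAAAAAAAAAAAAAAAAAAAAAAAAAAAAAAAAAAAAAAAAAAAAAAAAAAAAAAAAAAAAAAAAAAAAAAAAAAAAAAAAAAAAAAAAAAAAAAAAAAAAAAAAAAAAAAAAAAAAAAAAAAAAAAAAAAAAAAAAAAAAAAAAAAAAAAAAAAAAAAAAAAAAAAAAAAAAAAAAAAAAAAAAAAA="/>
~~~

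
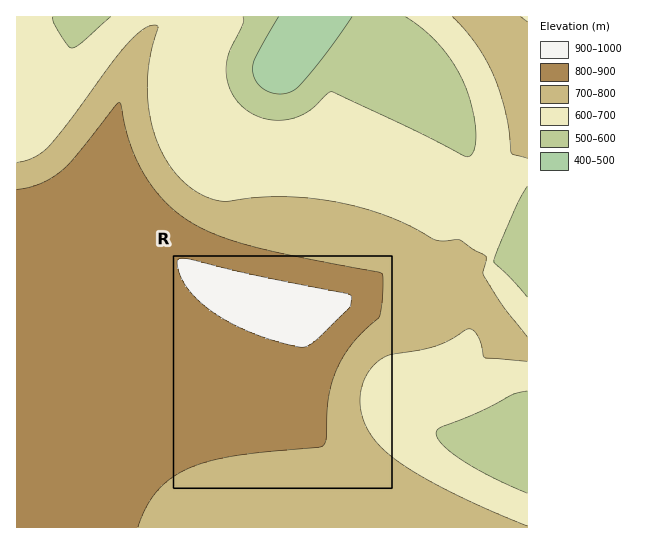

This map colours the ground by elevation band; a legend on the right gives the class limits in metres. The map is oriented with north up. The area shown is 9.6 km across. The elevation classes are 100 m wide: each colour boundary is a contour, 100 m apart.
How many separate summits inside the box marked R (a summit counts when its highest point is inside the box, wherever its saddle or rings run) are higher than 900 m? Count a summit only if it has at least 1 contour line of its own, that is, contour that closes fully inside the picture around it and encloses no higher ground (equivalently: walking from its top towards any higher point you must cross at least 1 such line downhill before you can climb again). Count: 1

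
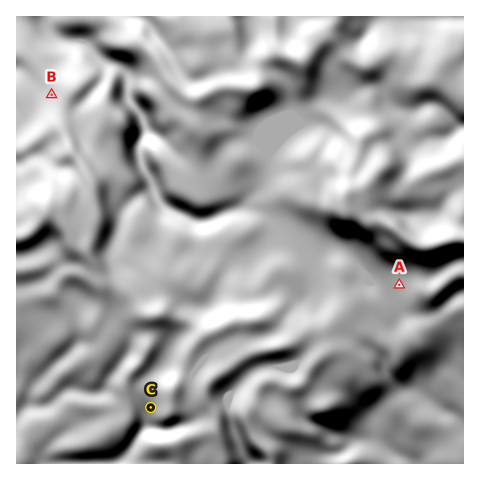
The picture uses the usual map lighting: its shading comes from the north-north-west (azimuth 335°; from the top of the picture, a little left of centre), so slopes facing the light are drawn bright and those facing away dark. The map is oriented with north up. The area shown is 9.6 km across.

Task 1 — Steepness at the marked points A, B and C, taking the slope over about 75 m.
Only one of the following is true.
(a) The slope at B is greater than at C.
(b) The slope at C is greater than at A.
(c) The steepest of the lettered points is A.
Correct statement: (b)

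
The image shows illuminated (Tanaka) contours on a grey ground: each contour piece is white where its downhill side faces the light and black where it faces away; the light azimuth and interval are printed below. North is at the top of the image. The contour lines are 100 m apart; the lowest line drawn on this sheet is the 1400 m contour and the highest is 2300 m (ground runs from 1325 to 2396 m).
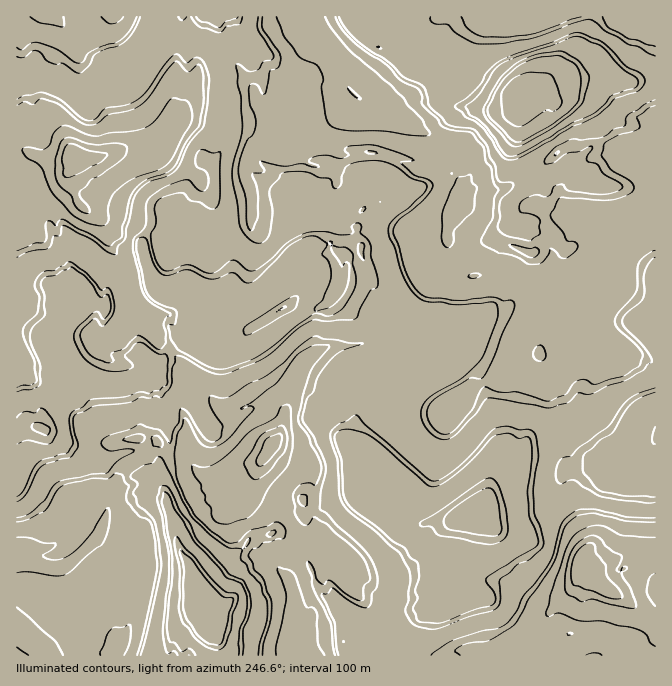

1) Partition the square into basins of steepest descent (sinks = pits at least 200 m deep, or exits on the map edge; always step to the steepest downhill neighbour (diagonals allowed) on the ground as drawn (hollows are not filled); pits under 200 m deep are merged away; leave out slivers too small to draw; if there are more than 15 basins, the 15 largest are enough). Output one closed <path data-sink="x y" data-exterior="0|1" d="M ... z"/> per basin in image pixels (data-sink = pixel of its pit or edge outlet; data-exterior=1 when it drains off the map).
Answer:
<path data-sink="354 93" data-exterior="0" d="M352 16l-134 1 0 23 5 23-2 17 3 8 2 50-7 15-8 10 3 9-1 33 18 43 2 29-4 8-6 7-7 18 6 4 15 2 20-7 22-21 9-20 12-17 14-5 16-2 12 10 8 2 11-3 8 17 4 15 9 13 18 1 12 10 15 2 8-2 7 4 14 14-12 16 7 12 3 12-12 6-18 3-12 7-14 15-4 12 2 13 5 9 17 17 18 13-3 15-5 10-19 28 9 8 34-2 13-8 9 0 4 5 3-10 7-10 1-15 5-15 10-9 18-3 2 2 26 0 9 3 8 12 2-2 16 0 5-3 12 0 10 6 28-10 16-24 0-358-27 1-27-5-20 0-25 6-12 5-8 7-25-2-30-16-30-2-8-3-19-14-10 0-5-13-16 0-12 3-21-14z"/><path data-sink="584 558" data-exterior="0" d="M330 244l-16 2-14 5-12 17-9 20-22 21-20 7-18-3-32-22-12 0-8 3-10-3-21 24-2 13-9-10-17-5-3-7-37-12 0 16-5 8-4 15-9 16-6-13-20-7-8 1 0 103 4 1 7-5 12-2 5-17 17-20 0-8 11-8 15 0 8 5 15 4 37-2 19-28 16-10 28 15 25-2 9-3 8-9 23-10 25-18 5-7 19 4 11-4 9-9 7-12 2-16-5-17-10-2z"/><path data-sink="272 445" data-exterior="0" d="M360 253l-12 2 5 17 0 11-9 17-9 9-7 4-23-4-5 7-25 18-23 10-8 9-9 3-25 2-28-15-16 10-18 27 7 3 4 7 10 47 0 13-10 12-1 15 6 13 4 17 8 20 2 18 16 30 0 12 4 3 3 15 12 13-2 14 7 10 1 14 131 0 1-4-7-10 11-9 10 0 5 5 12 0 13-17 32-15 22-21 0-15 17-16 7-22 0-7 6-7-5-5-9 0-13 8-34 2-36-19-9-7-7-10-5-17-12-23 0-7 5-8 2-17 7-15 29-29 46-23 10-8 8-13-14-14-7-4-5 2-18-2-12-10-18-1-9-13-4-15z"/><path data-sink="74 155" data-exterior="0" d="M217 16l-48 0-10 11-18 35-16 14-27 8-4 13-10 11-39-32-7-2-13 5-7 0-2 3 0 246 28 8 6 13 9-16 4-15 5-8 0-16 37 12 3 7 17 5 9 10 2-13 21-24 7 3 11-3 12 0 28 20 8-19 6-7 4-8 0-20-7-24-13-28 0-8-16-1-13-11 7-5 8-15 6-6 5 4 4-3 12-22-2-50-3-8 2-17-5-23z"/><path data-sink="40 645" data-exterior="0" d="M87 374l-15 0-7 4-4 4-2 11-8 7-7 10-5 17-12 2-11 6 0 220 151 1 7-19 16-16 4-2 16 2 3-3-12-13-3-15-4-3 0-12-16-30-2-18-8-20-4-17-6-13 1-15 10-12 0-13-8-34 0-8-5-12-4-2-42 2-15-4z"/><path data-sink="48 17" data-exterior="1" d="M167 16l-150 0-1 64 22-6 7 2 39 32 10-11 4-13 27-8 16-14z"/>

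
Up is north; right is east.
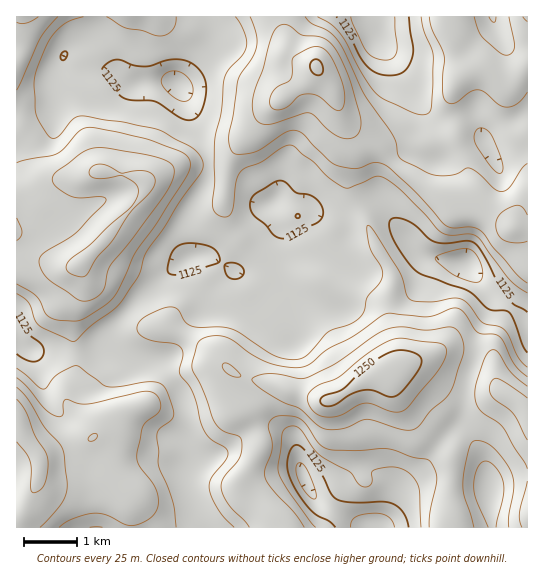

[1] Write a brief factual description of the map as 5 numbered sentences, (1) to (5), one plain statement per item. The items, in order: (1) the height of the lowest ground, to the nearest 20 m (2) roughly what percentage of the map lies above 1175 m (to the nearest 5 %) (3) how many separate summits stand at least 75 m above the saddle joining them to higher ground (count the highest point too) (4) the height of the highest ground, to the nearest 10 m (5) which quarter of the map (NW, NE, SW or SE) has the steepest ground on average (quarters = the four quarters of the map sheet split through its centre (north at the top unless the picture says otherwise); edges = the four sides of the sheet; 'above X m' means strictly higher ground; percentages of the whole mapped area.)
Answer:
(1) The lowest point is down at roughly 1080 m.
(2) Roughly 45 % of the ground is higher than 1175 m.
(3) 4 summits rise at least 75 m above their surroundings.
(4) The highest point reaches roughly 1260 m.
(5) Slopes are steepest in the south-east quarter.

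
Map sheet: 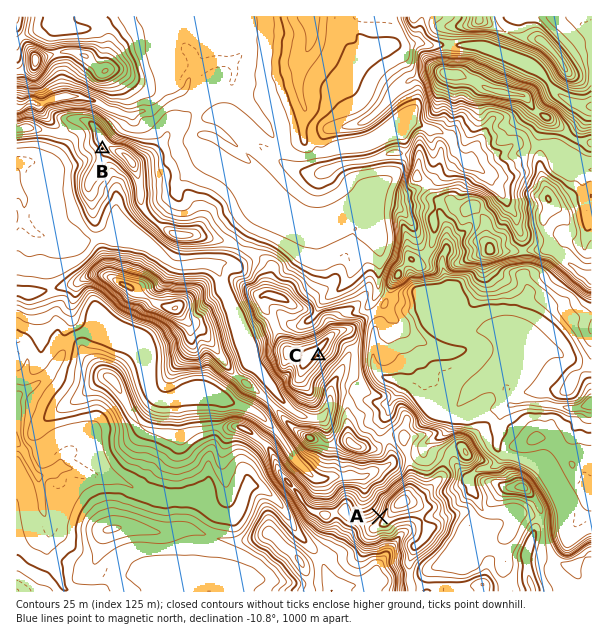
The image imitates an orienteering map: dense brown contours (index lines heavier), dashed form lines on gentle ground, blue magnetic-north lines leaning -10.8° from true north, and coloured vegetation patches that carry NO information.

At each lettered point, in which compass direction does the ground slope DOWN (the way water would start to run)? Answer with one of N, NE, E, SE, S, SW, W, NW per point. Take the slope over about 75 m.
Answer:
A NW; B SW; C SE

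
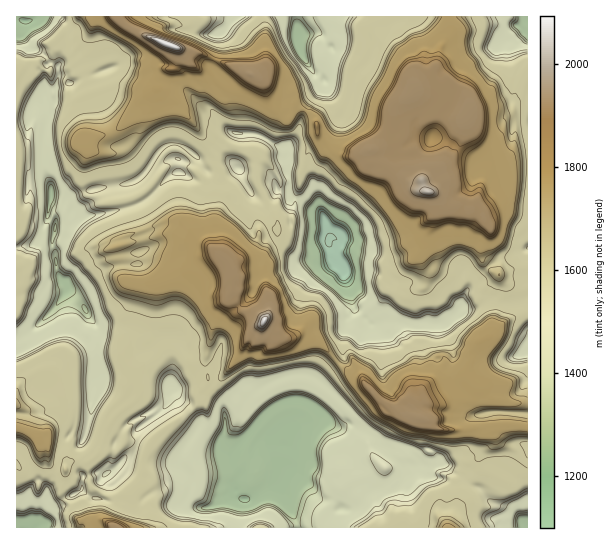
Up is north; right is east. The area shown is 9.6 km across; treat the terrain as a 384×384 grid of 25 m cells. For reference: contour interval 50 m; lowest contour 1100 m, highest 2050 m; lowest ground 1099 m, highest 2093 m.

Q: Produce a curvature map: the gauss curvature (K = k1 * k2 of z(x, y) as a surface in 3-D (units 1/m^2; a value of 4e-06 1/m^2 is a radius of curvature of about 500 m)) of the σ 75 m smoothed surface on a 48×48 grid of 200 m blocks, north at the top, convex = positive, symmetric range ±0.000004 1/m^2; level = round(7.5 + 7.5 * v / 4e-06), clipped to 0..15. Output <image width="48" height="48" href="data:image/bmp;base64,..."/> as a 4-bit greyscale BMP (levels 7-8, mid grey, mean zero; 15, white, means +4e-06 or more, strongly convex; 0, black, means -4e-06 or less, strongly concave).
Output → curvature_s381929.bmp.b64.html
<image width="48" height="48" href="data:image/bmp;base64,Qk32BAAAAAAAAHYAAAAoAAAAMAAAADAAAAABAAQAAAAAAIAEAAATCwAAEwsAABAAAAAAAAAAAAAAABEREQAiIiIAMzMzAERERABVVVUAZmZmAHd3dwCIiIgAmZmZAKqqqgC7u7sAzMzMAN3d3QDu7u4A////AHj8fPOPd2ZWiEZkdGYIh3WJeIeG1mXIf4hicohXiHPZK4l5fKuYh4iHenZ0VnWXNoZoCFlXd3bIWZd6c0h5Z4d4aIaHd4hWh4vKnYVnd3hninh3d3h4aId4d5iXeHd4l3RTiEnId4h3eHd3h4eImIh3d4d6Z3d4h4dmhmfnh3eIeHd3iHiId4d3t4iGs3h4eHSDd3dnl2eodoiHd3d4iHd3h3htxYd3d8n5dVd4ZYeIdph3d4iGind3d4d4JZlliHSqdvZ4hIh3d3pGeIeHWWd3ZneIVmiYiXemaGiHa4iYiJXYeIiHe1Z2d5quRXd3dmeGeGeHaHeGSTiJiIh3i3doyIiJt2uXZ2eHiIiHeIWHLoZ3aJiJlod3lHiHZ3eIiniHiIiGeKeLeFl4d2iXZ3eGe3iId3eIWGeHd4i1d3nLWHSLd3dniHX6KJqnh4h42Hd4iIild3bXd3CKd3ibp4Yo2GZmd4dHc2d4iXd4h3c2h3fld3iGYw6Fl4lodXdLh5iJrFZ5iId3dmoyiadmcqJXZmaYdXdXzXh3lWeHd3iIhm9ep681p1fXqZuFaKiJeJZ3Z3eWd3iHiYOYNFg3WPeIh1Z7lpiOWHaImmOkeHeIh4iTj1pquHd4d2SWiIbtBpd2dvaHeHaal0lDQnRbeDF3h5t5W9AmeIeHg3h1eIiHZ16Fm7jFt4thd4h5f3d3d3h5qXhqqIh2d5eJn4VnZ0Wm54d3did2d4lo+IZflmd3eLWJcEmWh/d4h3hnd3ieaItwR3dxe4d3d3eHeH1KW9qHlnp3mIUId2xOX3aGeYd4dbioW0hZiDh4V4mHnrlqd1tQSoW7h5d3dfuGZ0lmh3iIZ5d4ZFhYVZd6dpd4hliIdGV4eHmHmfaHh3dnh4emh4hqZ3h3eGeId4iIh4qXqHh3hnlnqIf2h4mCiKdGeIeqhreHeHhKuJiHdmh5Z3eVlWh7dnmXeIdlelV3dpwHuHd3d6hmd3l2eHd/SFh3d3eId3eIdnckF4h3uHf2dVqHh3g3aZh3eHZoV3dzh4H8t3hoVnh3h8V4h3dkhjiHiHmciHb6d2eiWIfId3dnd6h4h4d3Z9iHeIeId3X2eZl1ZTyHeHd3h7h4l4d3jYiId3h3h3ZHqp92py2YeHZnYYZ3l4Z3fYh3h4d3dnTJYE05YxaFd3XtWJlXd4h3WbdXd3mqZHPoh3uK5/lpR3Z4eItXl5h3dWmGh4ZnyIR4eIwwt4qId3d2eIl3dniId3iZZ3d4fKp2d3hDQXiHqHd3eIpod2iImIeKd4h3Rmh3Ymhn3DdoeIh3d5h4h3f4V3d3eId3d3h3r1iXrHd3h3h3d6aVh3g2eHeHlnRYY4eZinZxZ4h4d6h3aFaGeIhomHeHtnt32RT4b5eFd3iIhptteYhGWYwHZ3d41FiDhwZ1dGj6mIZ3amd1Z1bqiIOrd3iIh5/7aLlqeXnIl5Z3dYl3doXYY8eGeDh4cFXKE/54bWfpR3mHiGhneYd2XIjYI5hfZ4dYjnVopkaIh1moeHi3qmh1eQ=="/>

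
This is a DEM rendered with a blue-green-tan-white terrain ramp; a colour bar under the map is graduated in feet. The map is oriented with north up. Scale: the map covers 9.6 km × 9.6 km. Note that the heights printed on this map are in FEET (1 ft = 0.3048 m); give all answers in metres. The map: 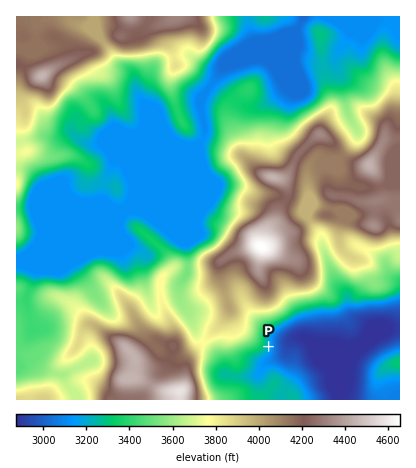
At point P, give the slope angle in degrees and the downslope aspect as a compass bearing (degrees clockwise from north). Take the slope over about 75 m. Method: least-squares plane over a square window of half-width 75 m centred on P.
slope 14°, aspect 97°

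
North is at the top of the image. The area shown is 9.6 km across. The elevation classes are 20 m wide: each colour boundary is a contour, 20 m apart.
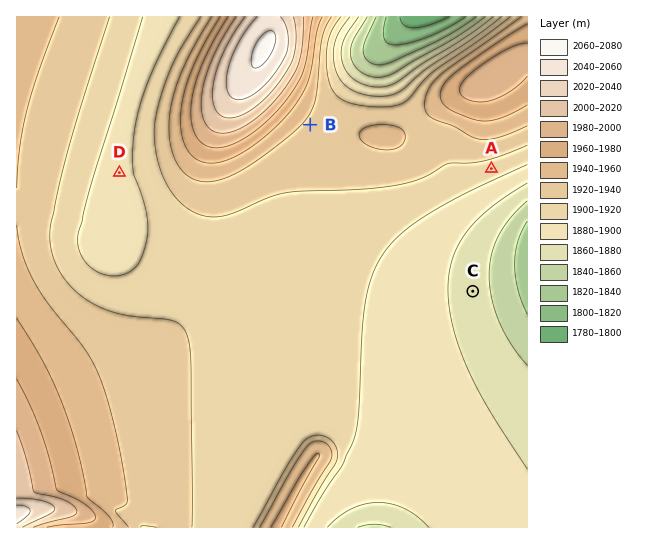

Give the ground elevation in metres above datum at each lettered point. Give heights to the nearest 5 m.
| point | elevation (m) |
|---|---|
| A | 1910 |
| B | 1935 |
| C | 1870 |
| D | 1895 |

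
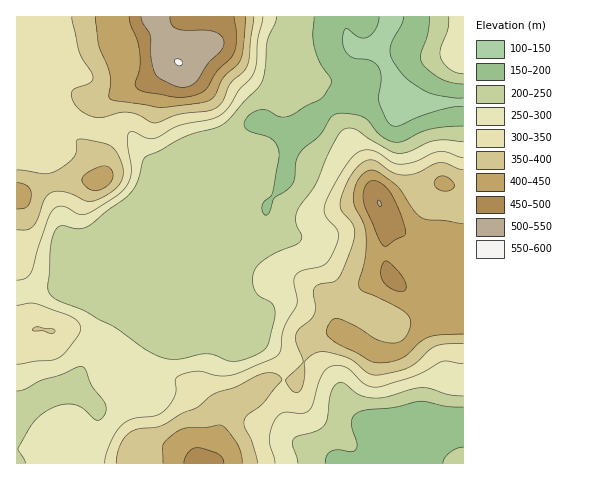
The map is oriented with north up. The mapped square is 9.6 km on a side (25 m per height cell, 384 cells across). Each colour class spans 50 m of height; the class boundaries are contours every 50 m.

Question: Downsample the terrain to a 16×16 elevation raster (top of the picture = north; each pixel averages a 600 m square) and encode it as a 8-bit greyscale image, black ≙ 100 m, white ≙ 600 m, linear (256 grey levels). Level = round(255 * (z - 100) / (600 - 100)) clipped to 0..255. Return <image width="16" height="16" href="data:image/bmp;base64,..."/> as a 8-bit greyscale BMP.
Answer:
<image width="16" height="16" href="data:image/bmp;base64,Qk02BQAAAAAAADYEAAAoAAAAEAAAABAAAAABAAgAAAAAAAABAAATCwAAEwsAAAABAAAAAAAAAAAAAAEBAQACAgIAAwMDAAQEBAAFBQUABgYGAAcHBwAICAgACQkJAAoKCgALCwsADAwMAA0NDQAODg4ADw8PABAQEAAREREAEhISABMTEwAUFBQAFRUVABYWFgAXFxcAGBgYABkZGQAaGhoAGxsbABwcHAAdHR0AHh4eAB8fHwAgICAAISEhACIiIgAjIyMAJCQkACUlJQAmJiYAJycnACgoKAApKSkAKioqACsrKwAsLCwALS0tAC4uLgAvLy8AMDAwADExMQAyMjIAMzMzADQ0NAA1NTUANjY2ADc3NwA4ODgAOTk5ADo6OgA7OzsAPDw8AD09PQA+Pj4APz8/AEBAQABBQUEAQkJCAENDQwBEREQARUVFAEZGRgBHR0cASEhIAElJSQBKSkoAS0tLAExMTABNTU0ATk5OAE9PTwBQUFAAUVFRAFJSUgBTU1MAVFRUAFVVVQBWVlYAV1dXAFhYWABZWVkAWlpaAFtbWwBcXFwAXV1dAF5eXgBfX18AYGBgAGFhYQBiYmIAY2NjAGRkZABlZWUAZmZmAGdnZwBoaGgAaWlpAGpqagBra2sAbGxsAG1tbQBubm4Ab29vAHBwcABxcXEAcnJyAHNzcwB0dHQAdXV1AHZ2dgB3d3cAeHh4AHl5eQB6enoAe3t7AHx8fAB9fX0Afn5+AH9/fwCAgIAAgYGBAIKCggCDg4MAhISEAIWFhQCGhoYAh4eHAIiIiACJiYkAioqKAIuLiwCMjIwAjY2NAI6OjgCPj48AkJCQAJGRkQCSkpIAk5OTAJSUlACVlZUAlpaWAJeXlwCYmJgAmZmZAJqamgCbm5sAnJycAJ2dnQCenp4An5+fAKCgoAChoaEAoqKiAKOjowCkpKQApaWlAKampgCnp6cAqKioAKmpqQCqqqoAq6urAKysrACtra0Arq6uAK+vrwCwsLAAsbGxALKysgCzs7MAtLS0ALW1tQC2trYAt7e3ALi4uAC5ubkAurq6ALu7uwC8vLwAvb29AL6+vgC/v78AwMDAAMHBwQDCwsIAw8PDAMTExADFxcUAxsbGAMfHxwDIyMgAycnJAMrKygDLy8sAzMzMAM3NzQDOzs4Az8/PANDQ0ADR0dEA0tLSANPT0wDU1NQA1dXVANbW1gDX19cA2NjYANnZ2QDa2toA29vbANzc3ADd3d0A3t7eAN/f3wDg4OAA4eHhAOLi4gDj4+MA5OTkAOXl5QDm5uYA5+fnAOjo6ADp6ekA6urqAOvr6wDs7OwA7e3tAO7u7gDv7+8A8PDwAPHx8QDy8vIA8/PzAPT09AD19fUA9vb2APf39wD4+PgA+fn5APr6+gD7+/sA/Pz8AP39/QD+/v4A////AFBVVnSTn7GpgVlDNSwfIS9LWlFacYGSlHphV0ArIyEiSUhKU1VjdYSIe25JUU5CS2FZUFxbV11YZXd6aoeLcmV8eF5XRkJCQkNliJudlpiPbmFNQ0JCQkJDWHuRjpamq2BGQkJBQUFBTF1zhJ2yq6prR0FBQUFBQkVQWm+bsK2sflROQkFBQkQ9QFRtoLmkn5V3gmZDQUJFOjdQeLSwkpSBgZONT0FDSUEyQmGPfH2HeXuAd2BTRUM8MTROVDlGUHl6gYKGiHtdNjMwNCwZHSJ5eoKdtMa/iVU5Ni4jGB8seXmFnbnf2LdvOzUjGhszVHl6jp7C0MzAekM0HhsaLE0="/>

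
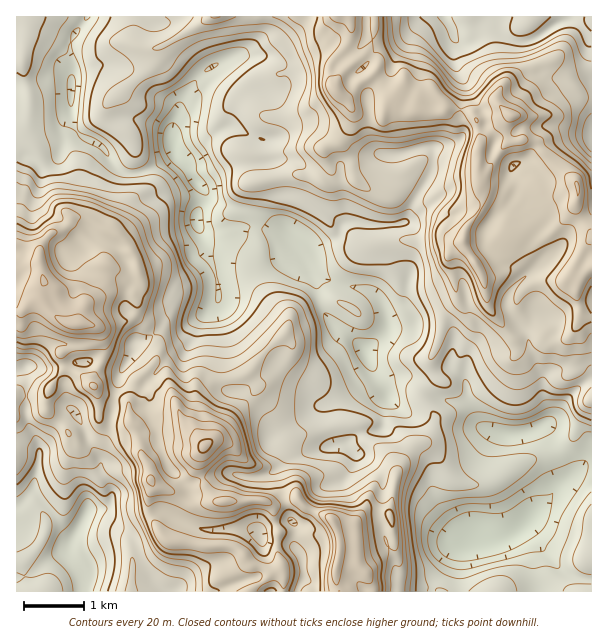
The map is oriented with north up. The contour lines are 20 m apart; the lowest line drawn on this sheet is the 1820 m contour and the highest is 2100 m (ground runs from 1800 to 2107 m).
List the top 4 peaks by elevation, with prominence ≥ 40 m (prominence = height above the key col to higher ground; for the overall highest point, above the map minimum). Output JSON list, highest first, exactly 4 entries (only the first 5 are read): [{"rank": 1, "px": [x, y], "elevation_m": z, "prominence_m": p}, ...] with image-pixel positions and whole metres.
[{"rank": 1, "px": [204, 447], "elevation_m": 2107, "prominence_m": 307}, {"rank": 2, "px": [77, 324], "elevation_m": 2090, "prominence_m": 97}, {"rank": 3, "px": [332, 521], "elevation_m": 2074, "prominence_m": 61}, {"rank": 4, "px": [512, 116], "elevation_m": 2073, "prominence_m": 179}]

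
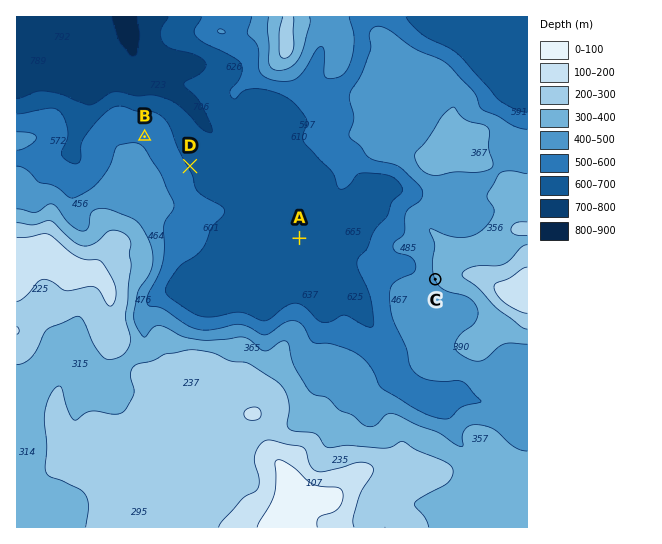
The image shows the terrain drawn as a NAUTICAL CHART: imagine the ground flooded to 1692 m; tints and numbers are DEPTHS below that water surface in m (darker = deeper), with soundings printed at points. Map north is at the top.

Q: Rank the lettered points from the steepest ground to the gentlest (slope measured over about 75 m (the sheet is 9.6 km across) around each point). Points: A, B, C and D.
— C D B A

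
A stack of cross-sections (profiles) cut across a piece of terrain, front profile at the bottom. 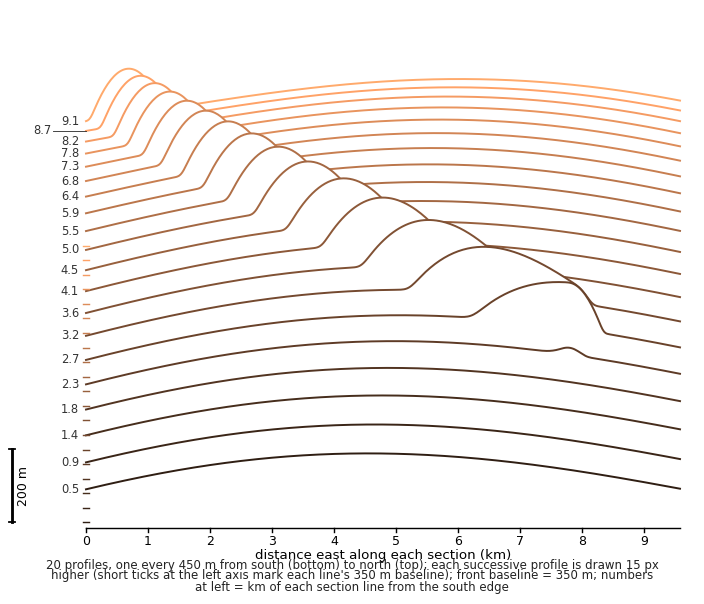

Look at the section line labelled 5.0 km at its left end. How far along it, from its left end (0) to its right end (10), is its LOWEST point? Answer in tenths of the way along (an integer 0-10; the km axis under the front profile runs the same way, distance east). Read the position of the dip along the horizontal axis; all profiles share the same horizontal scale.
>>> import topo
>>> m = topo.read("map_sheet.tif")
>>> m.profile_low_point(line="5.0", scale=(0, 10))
0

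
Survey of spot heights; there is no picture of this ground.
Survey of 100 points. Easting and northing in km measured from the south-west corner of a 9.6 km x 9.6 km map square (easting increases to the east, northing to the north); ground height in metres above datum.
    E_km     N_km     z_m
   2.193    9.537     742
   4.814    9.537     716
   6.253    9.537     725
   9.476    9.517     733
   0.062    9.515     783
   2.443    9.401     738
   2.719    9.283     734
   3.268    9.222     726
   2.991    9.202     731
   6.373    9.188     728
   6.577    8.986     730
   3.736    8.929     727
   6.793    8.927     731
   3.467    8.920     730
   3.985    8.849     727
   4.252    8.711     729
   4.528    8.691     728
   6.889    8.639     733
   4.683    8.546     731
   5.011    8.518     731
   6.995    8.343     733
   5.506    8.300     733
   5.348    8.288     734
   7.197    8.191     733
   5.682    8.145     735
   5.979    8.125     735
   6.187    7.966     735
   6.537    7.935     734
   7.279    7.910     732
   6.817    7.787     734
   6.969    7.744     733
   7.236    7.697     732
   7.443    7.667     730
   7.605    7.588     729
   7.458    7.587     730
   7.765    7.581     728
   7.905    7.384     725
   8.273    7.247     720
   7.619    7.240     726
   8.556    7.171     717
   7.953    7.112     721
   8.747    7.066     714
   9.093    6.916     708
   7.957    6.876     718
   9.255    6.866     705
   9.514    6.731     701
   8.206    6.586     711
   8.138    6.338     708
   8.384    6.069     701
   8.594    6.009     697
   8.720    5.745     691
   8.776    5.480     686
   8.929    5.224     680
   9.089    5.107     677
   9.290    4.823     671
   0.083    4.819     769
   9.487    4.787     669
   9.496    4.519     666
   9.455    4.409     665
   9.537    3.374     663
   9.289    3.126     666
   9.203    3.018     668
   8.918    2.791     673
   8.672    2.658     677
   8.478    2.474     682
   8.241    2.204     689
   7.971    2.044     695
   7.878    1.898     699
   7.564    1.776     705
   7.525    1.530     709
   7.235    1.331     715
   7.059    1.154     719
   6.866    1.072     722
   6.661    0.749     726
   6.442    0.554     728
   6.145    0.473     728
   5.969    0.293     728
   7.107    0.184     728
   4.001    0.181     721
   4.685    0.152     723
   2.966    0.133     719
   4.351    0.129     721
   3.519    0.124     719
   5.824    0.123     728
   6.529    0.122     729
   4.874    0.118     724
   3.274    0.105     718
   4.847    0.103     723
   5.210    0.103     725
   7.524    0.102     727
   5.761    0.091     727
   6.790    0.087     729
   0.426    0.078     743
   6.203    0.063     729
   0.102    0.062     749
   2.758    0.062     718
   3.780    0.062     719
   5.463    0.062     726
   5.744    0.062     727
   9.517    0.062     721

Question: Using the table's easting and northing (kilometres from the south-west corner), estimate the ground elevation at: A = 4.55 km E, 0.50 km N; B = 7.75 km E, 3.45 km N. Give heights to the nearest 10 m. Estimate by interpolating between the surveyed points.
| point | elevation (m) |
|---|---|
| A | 730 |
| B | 680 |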